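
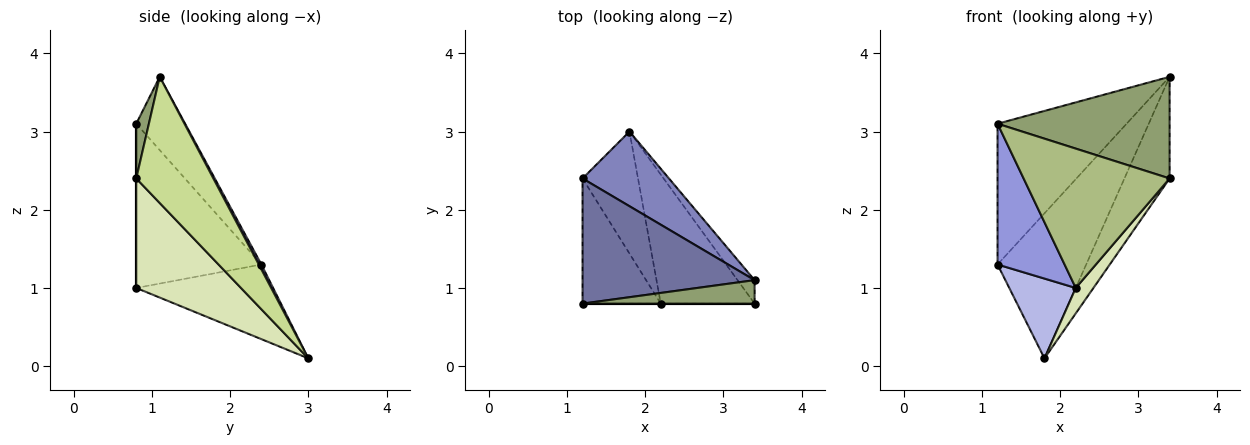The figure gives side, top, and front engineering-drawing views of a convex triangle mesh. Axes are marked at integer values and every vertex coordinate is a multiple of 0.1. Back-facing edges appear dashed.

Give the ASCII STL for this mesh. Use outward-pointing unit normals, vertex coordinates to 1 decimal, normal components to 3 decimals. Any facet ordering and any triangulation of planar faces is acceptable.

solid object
 facet normal -0.272 0.719 0.639
  outer loop
   vertex 1.2 2.4 1.3
   vertex 1.2 0.8 3.1
   vertex 3.4 1.1 3.7
  endloop
 endfacet
 facet normal 0.026 0.889 0.457
  outer loop
   vertex 1.2 2.4 1.3
   vertex 3.4 1.1 3.7
   vertex 1.8 3.0 0.1
  endloop
 endfacet
 facet normal -0.813 -0.435 -0.387
  outer loop
   vertex 1.2 2.4 1.3
   vertex 2.2 0.8 1.0
   vertex 1.2 0.8 3.1
  endloop
 endfacet
 facet normal -0.748 -0.363 -0.556
  outer loop
   vertex 1.2 2.4 1.3
   vertex 1.8 3.0 0.1
   vertex 2.2 0.8 1.0
  endloop
 endfacet
 facet normal 0.071 -0.972 0.224
  outer loop
   vertex 3.4 0.8 2.4
   vertex 3.4 1.1 3.7
   vertex 1.2 0.8 3.1
  endloop
 endfacet
 facet normal 0.000 -1.000 0.000
  outer loop
   vertex 3.4 0.8 2.4
   vertex 1.2 0.8 3.1
   vertex 2.2 0.8 1.0
  endloop
 endfacet
 facet normal 0.857 0.502 -0.116
  outer loop
   vertex 3.4 0.8 2.4
   vertex 1.8 3.0 0.1
   vertex 3.4 1.1 3.7
  endloop
 endfacet
 facet normal 0.753 -0.127 -0.646
  outer loop
   vertex 3.4 0.8 2.4
   vertex 2.2 0.8 1.0
   vertex 1.8 3.0 0.1
  endloop
 endfacet
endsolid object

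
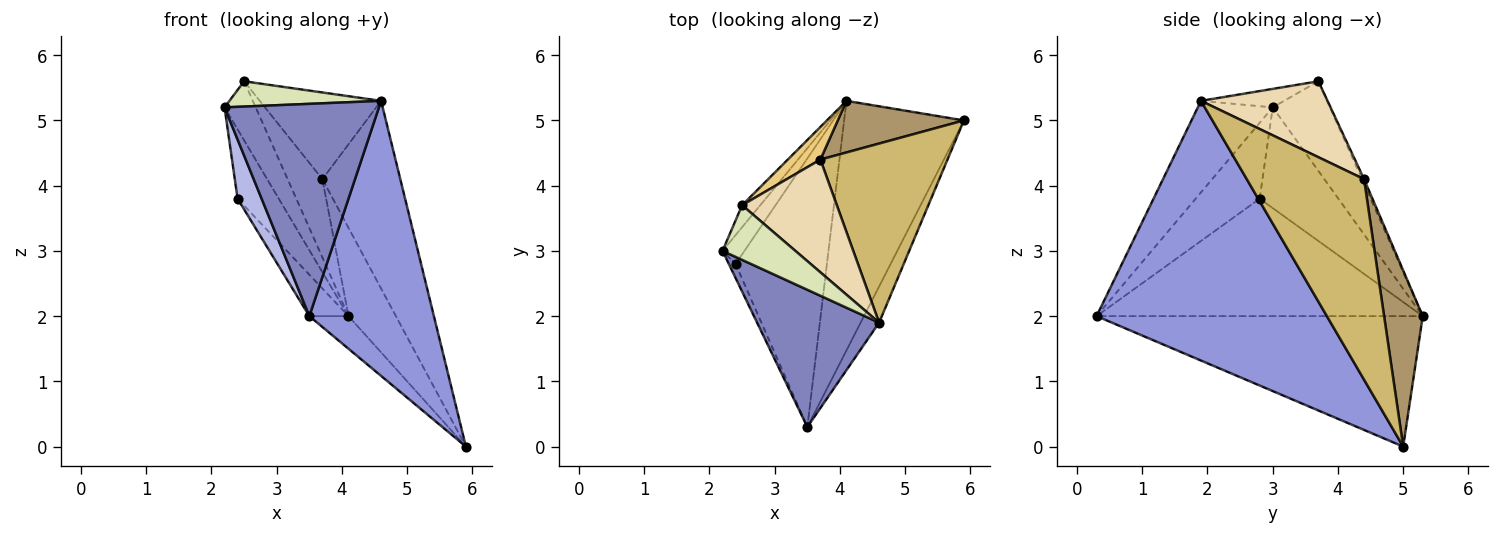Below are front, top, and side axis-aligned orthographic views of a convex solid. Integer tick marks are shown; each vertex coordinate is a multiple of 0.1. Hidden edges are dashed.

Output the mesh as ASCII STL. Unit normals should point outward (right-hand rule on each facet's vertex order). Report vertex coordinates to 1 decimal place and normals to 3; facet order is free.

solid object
 facet normal -0.734 0.088 -0.674
  outer loop
   vertex 4.1 5.3 2.0
   vertex 5.9 5.0 0.0
   vertex 3.5 0.3 2.0
  endloop
 endfacet
 facet normal -0.377 -0.778 0.503
  outer loop
   vertex 4.6 1.9 5.3
   vertex 2.2 3.0 5.2
   vertex 3.5 0.3 2.0
  endloop
 endfacet
 facet normal 0.878 -0.475 -0.062
  outer loop
   vertex 4.6 1.9 5.3
   vertex 3.5 0.3 2.0
   vertex 5.9 5.0 0.0
  endloop
 endfacet
 facet normal -0.933 -0.351 -0.083
  outer loop
   vertex 2.4 2.8 3.8
   vertex 3.5 0.3 2.0
   vertex 2.2 3.0 5.2
  endloop
 endfacet
 facet normal -0.870 0.455 -0.189
  outer loop
   vertex 2.4 2.8 3.8
   vertex 2.2 3.0 5.2
   vertex 4.1 5.3 2.0
  endloop
 endfacet
 facet normal -0.786 0.094 -0.611
  outer loop
   vertex 2.4 2.8 3.8
   vertex 4.1 5.3 2.0
   vertex 3.5 0.3 2.0
  endloop
 endfacet
 facet normal -0.865 0.471 -0.175
  outer loop
   vertex 2.5 3.7 5.6
   vertex 4.1 5.3 2.0
   vertex 2.2 3.0 5.2
  endloop
 endfacet
 facet normal -0.224 -0.409 0.884
  outer loop
   vertex 2.5 3.7 5.6
   vertex 2.2 3.0 5.2
   vertex 4.6 1.9 5.3
  endloop
 endfacet
 facet normal 0.576 0.706 0.412
  outer loop
   vertex 3.7 4.4 4.1
   vertex 5.9 5.0 0.0
   vertex 4.1 5.3 2.0
  endloop
 endfacet
 facet normal 0.737 0.489 0.467
  outer loop
   vertex 3.7 4.4 4.1
   vertex 4.6 1.9 5.3
   vertex 5.9 5.0 0.0
  endloop
 endfacet
 facet normal -0.058 0.922 0.384
  outer loop
   vertex 3.7 4.4 4.1
   vertex 4.1 5.3 2.0
   vertex 2.5 3.7 5.6
  endloop
 endfacet
 facet normal 0.536 0.514 0.669
  outer loop
   vertex 3.7 4.4 4.1
   vertex 2.5 3.7 5.6
   vertex 4.6 1.9 5.3
  endloop
 endfacet
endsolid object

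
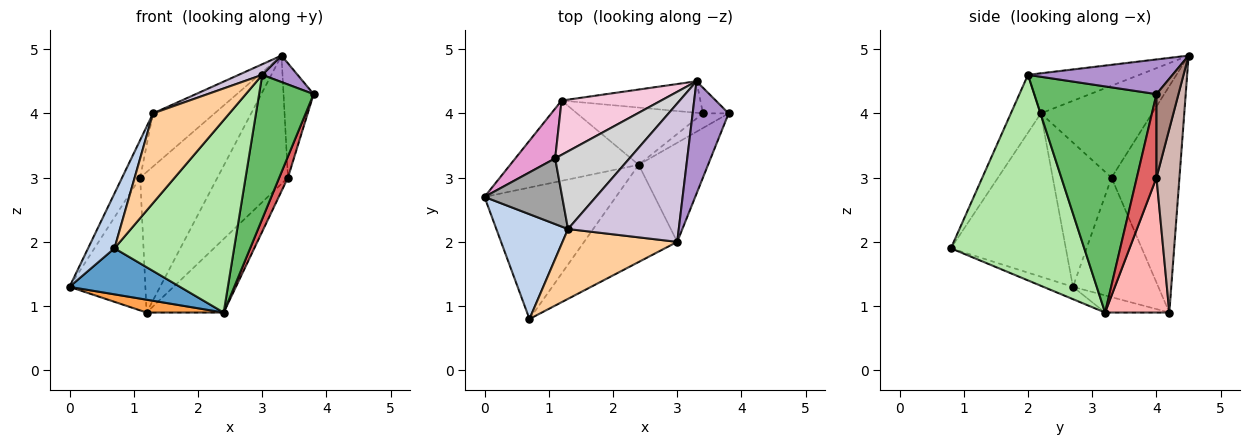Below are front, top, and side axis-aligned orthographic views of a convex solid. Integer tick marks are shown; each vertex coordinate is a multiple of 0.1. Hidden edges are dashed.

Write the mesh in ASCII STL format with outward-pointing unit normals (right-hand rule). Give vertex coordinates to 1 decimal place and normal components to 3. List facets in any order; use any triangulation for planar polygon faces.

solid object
 facet normal -0.088 -0.329 -0.940
  outer loop
   vertex 2.4 3.2 0.9
   vertex 0.7 0.8 1.9
   vertex 0.0 2.7 1.3
  endloop
 endfacet
 facet normal -0.896 -0.206 0.393
  outer loop
   vertex 1.3 2.2 4.0
   vertex 0.0 2.7 1.3
   vertex 0.7 0.8 1.9
  endloop
 endfacet
 facet normal -0.131 -0.157 -0.979
  outer loop
   vertex 1.2 4.2 0.9
   vertex 2.4 3.2 0.9
   vertex 0.0 2.7 1.3
  endloop
 endfacet
 facet normal -0.296 -0.754 0.587
  outer loop
   vertex 3.0 2.0 4.6
   vertex 1.3 2.2 4.0
   vertex 0.7 0.8 1.9
  endloop
 endfacet
 facet normal 0.879 -0.392 -0.270
  outer loop
   vertex 3.0 2.0 4.6
   vertex 2.4 3.2 0.9
   vertex 3.8 4.0 4.3
  endloop
 endfacet
 facet normal 0.705 -0.633 -0.320
  outer loop
   vertex 3.0 2.0 4.6
   vertex 0.7 0.8 1.9
   vertex 2.4 3.2 0.9
  endloop
 endfacet
 facet normal 0.880 -0.389 -0.271
  outer loop
   vertex 3.4 4.0 3.0
   vertex 3.8 4.0 4.3
   vertex 2.4 3.2 0.9
  endloop
 endfacet
 facet normal 0.550 0.659 -0.513
  outer loop
   vertex 3.4 4.0 3.0
   vertex 2.4 3.2 0.9
   vertex 1.2 4.2 0.9
  endloop
 endfacet
 facet normal 0.684 -0.167 0.710
  outer loop
   vertex 3.3 4.5 4.9
   vertex 3.0 2.0 4.6
   vertex 3.8 4.0 4.3
  endloop
 endfacet
 facet normal -0.339 -0.072 0.938
  outer loop
   vertex 3.3 4.5 4.9
   vertex 1.3 2.2 4.0
   vertex 3.0 2.0 4.6
  endloop
 endfacet
 facet normal 0.580 0.795 -0.179
  outer loop
   vertex 3.3 4.5 4.9
   vertex 3.8 4.0 4.3
   vertex 3.4 4.0 3.0
  endloop
 endfacet
 facet normal 0.302 0.926 -0.228
  outer loop
   vertex 3.3 4.5 4.9
   vertex 3.4 4.0 3.0
   vertex 1.2 4.2 0.9
  endloop
 endfacet
 facet normal -0.725 0.645 0.242
  outer loop
   vertex 1.1 3.3 3.0
   vertex 1.2 4.2 0.9
   vertex 0.0 2.7 1.3
  endloop
 endfacet
 facet normal -0.634 0.721 0.279
  outer loop
   vertex 1.1 3.3 3.0
   vertex 3.3 4.5 4.9
   vertex 1.2 4.2 0.9
  endloop
 endfacet
 facet normal -0.850 0.261 0.458
  outer loop
   vertex 1.1 3.3 3.0
   vertex 0.0 2.7 1.3
   vertex 1.3 2.2 4.0
  endloop
 endfacet
 facet normal -0.714 0.395 0.578
  outer loop
   vertex 1.1 3.3 3.0
   vertex 1.3 2.2 4.0
   vertex 3.3 4.5 4.9
  endloop
 endfacet
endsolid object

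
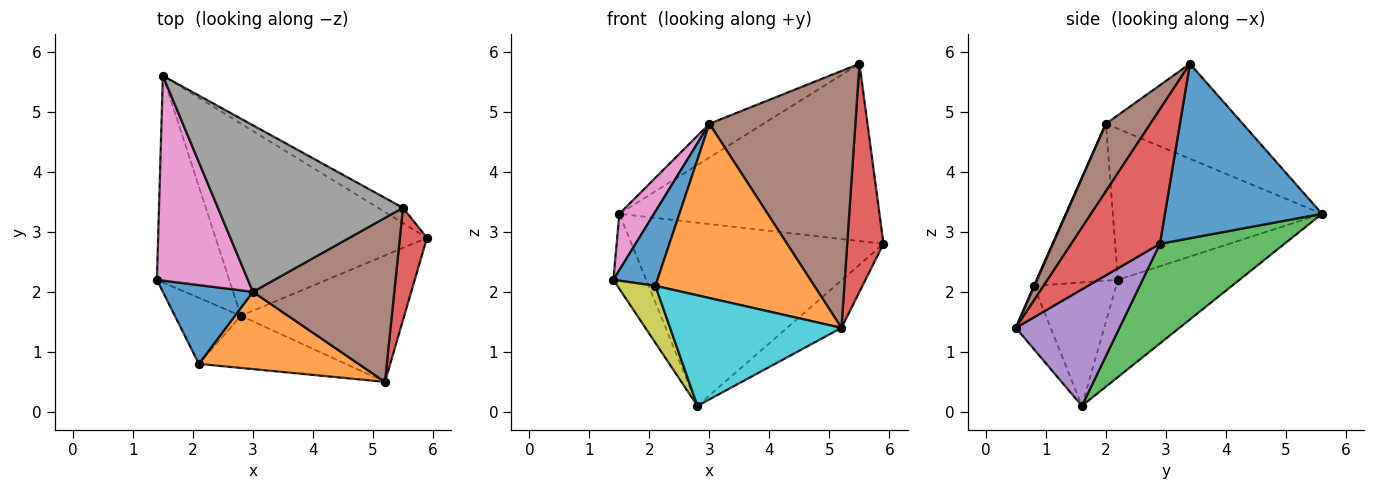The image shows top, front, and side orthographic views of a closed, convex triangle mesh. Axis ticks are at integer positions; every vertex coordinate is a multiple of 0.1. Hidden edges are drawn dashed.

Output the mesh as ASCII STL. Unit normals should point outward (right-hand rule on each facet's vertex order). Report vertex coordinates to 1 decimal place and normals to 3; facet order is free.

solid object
 facet normal 0.516 0.854 -0.074
  outer loop
   vertex 5.5 3.4 5.8
   vertex 5.9 2.9 2.8
   vertex 1.5 5.6 3.3
  endloop
 endfacet
 facet normal -0.784 0.212 -0.583
  outer loop
   vertex 2.8 1.6 0.1
   vertex 1.4 2.2 2.2
   vertex 1.5 5.6 3.3
  endloop
 endfacet
 facet normal 0.323 0.653 -0.685
  outer loop
   vertex 2.8 1.6 0.1
   vertex 1.5 5.6 3.3
   vertex 5.9 2.9 2.8
  endloop
 endfacet
 facet normal 0.910 -0.372 0.183
  outer loop
   vertex 5.2 0.5 1.4
   vertex 5.9 2.9 2.8
   vertex 5.5 3.4 5.8
  endloop
 endfacet
 facet normal 0.556 0.292 -0.778
  outer loop
   vertex 5.2 0.5 1.4
   vertex 2.8 1.6 0.1
   vertex 5.9 2.9 2.8
  endloop
 endfacet
 facet normal 0.249 -0.816 0.521
  outer loop
   vertex 3.0 2.0 4.8
   vertex 5.2 0.5 1.4
   vertex 5.5 3.4 5.8
  endloop
 endfacet
 facet normal -0.848 -0.140 0.511
  outer loop
   vertex 3.0 2.0 4.8
   vertex 1.5 5.6 3.3
   vertex 1.4 2.2 2.2
  endloop
 endfacet
 facet normal -0.450 0.177 0.875
  outer loop
   vertex 3.0 2.0 4.8
   vertex 5.5 3.4 5.8
   vertex 1.5 5.6 3.3
  endloop
 endfacet
 facet normal -0.817 -0.377 -0.437
  outer loop
   vertex 2.1 0.8 2.1
   vertex 1.4 2.2 2.2
   vertex 2.8 1.6 0.1
  endloop
 endfacet
 facet normal -0.181 -0.890 -0.419
  outer loop
   vertex 2.1 0.8 2.1
   vertex 2.8 1.6 0.1
   vertex 5.2 0.5 1.4
  endloop
 endfacet
 facet normal -0.785 -0.425 0.451
  outer loop
   vertex 2.1 0.8 2.1
   vertex 3.0 2.0 4.8
   vertex 1.4 2.2 2.2
  endloop
 endfacet
 facet normal 0.003 -0.914 0.405
  outer loop
   vertex 2.1 0.8 2.1
   vertex 5.2 0.5 1.4
   vertex 3.0 2.0 4.8
  endloop
 endfacet
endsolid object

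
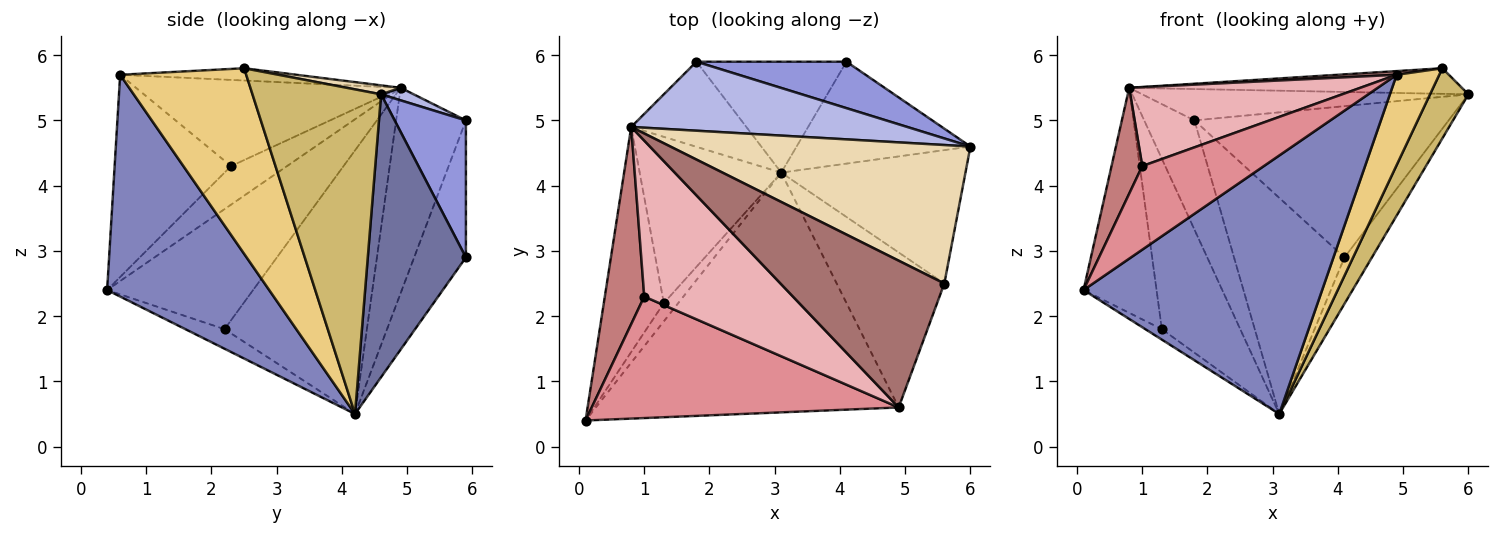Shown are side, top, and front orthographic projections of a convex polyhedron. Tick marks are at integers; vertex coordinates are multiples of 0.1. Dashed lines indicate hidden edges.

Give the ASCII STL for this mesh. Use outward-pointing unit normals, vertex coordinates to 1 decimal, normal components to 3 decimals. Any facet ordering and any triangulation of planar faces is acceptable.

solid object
 facet normal 0.829 0.232 -0.509
  outer loop
   vertex 3.1 4.2 0.5
   vertex 4.1 5.9 2.9
   vertex 6.0 4.6 5.4
  endloop
 endfacet
 facet normal 0.446 -0.656 -0.609
  outer loop
   vertex 4.9 0.6 5.7
   vertex 0.1 0.4 2.4
   vertex 3.1 4.2 0.5
  endloop
 endfacet
 facet normal 0.259 0.923 0.283
  outer loop
   vertex 1.8 5.9 5.0
   vertex 6.0 4.6 5.4
   vertex 4.1 5.9 2.9
  endloop
 endfacet
 facet normal 0.041 0.413 0.910
  outer loop
   vertex 1.8 5.9 5.0
   vertex 0.8 4.9 5.5
   vertex 6.0 4.6 5.4
  endloop
 endfacet
 facet normal -0.385 0.821 -0.421
  outer loop
   vertex 1.8 5.9 5.0
   vertex 4.1 5.9 2.9
   vertex 3.1 4.2 0.5
  endloop
 endfacet
 facet normal -0.739 0.532 -0.414
  outer loop
   vertex 1.8 5.9 5.0
   vertex 3.1 4.2 0.5
   vertex 0.8 4.9 5.5
  endloop
 endfacet
 facet normal -0.762 0.321 -0.562
  outer loop
   vertex 1.3 2.2 1.8
   vertex 3.1 4.2 0.5
   vertex 0.1 0.4 2.4
  endloop
 endfacet
 facet normal -0.816 0.408 -0.408
  outer loop
   vertex 1.3 2.2 1.8
   vertex 0.1 0.4 2.4
   vertex 0.8 4.9 5.5
  endloop
 endfacet
 facet normal -0.793 0.437 -0.426
  outer loop
   vertex 1.3 2.2 1.8
   vertex 0.8 4.9 5.5
   vertex 3.1 4.2 0.5
  endloop
 endfacet
 facet normal 0.842 -0.251 -0.478
  outer loop
   vertex 5.6 2.5 5.8
   vertex 3.1 4.2 0.5
   vertex 6.0 4.6 5.4
  endloop
 endfacet
 facet normal 0.830 -0.281 -0.482
  outer loop
   vertex 5.6 2.5 5.8
   vertex 4.9 0.6 5.7
   vertex 3.1 4.2 0.5
  endloop
 endfacet
 facet normal 0.029 0.182 0.983
  outer loop
   vertex 5.6 2.5 5.8
   vertex 6.0 4.6 5.4
   vertex 0.8 4.9 5.5
  endloop
 endfacet
 facet normal -0.075 -0.025 0.997
  outer loop
   vertex 5.6 2.5 5.8
   vertex 0.8 4.9 5.5
   vertex 4.9 0.6 5.7
  endloop
 endfacet
 facet normal -0.653 -0.358 0.667
  outer loop
   vertex 1.0 2.3 4.3
   vertex 0.8 4.9 5.5
   vertex 0.1 0.4 2.4
  endloop
 endfacet
 facet normal -0.477 -0.498 0.724
  outer loop
   vertex 1.0 2.3 4.3
   vertex 0.1 0.4 2.4
   vertex 4.9 0.6 5.7
  endloop
 endfacet
 facet normal -0.459 -0.401 0.793
  outer loop
   vertex 1.0 2.3 4.3
   vertex 4.9 0.6 5.7
   vertex 0.8 4.9 5.5
  endloop
 endfacet
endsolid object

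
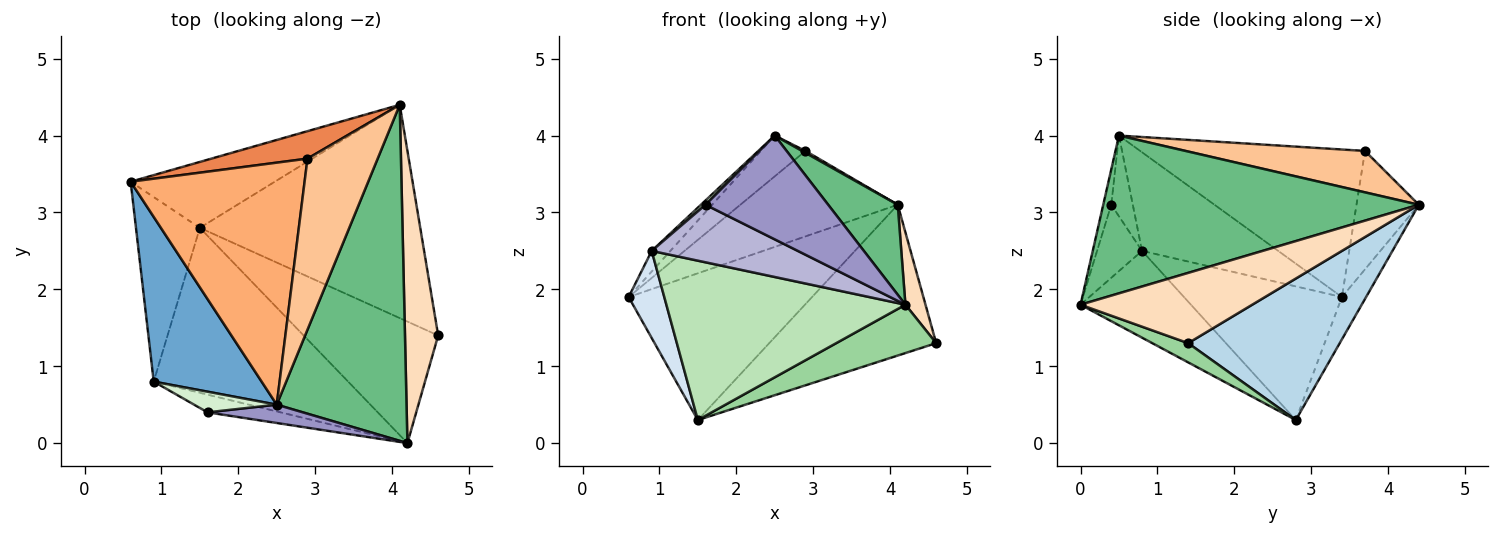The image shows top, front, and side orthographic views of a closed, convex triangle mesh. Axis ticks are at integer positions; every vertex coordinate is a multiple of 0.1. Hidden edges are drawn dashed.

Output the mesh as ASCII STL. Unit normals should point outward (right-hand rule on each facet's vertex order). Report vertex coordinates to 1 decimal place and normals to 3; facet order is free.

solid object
 facet normal -0.672 0.092 0.735
  outer loop
   vertex 0.9 0.8 2.5
   vertex 2.5 0.5 4.0
   vertex 0.6 3.4 1.9
  endloop
 endfacet
 facet normal -0.119 0.906 -0.407
  outer loop
   vertex 1.5 2.8 0.3
   vertex 0.6 3.4 1.9
   vertex 4.1 4.4 3.1
  endloop
 endfacet
 facet normal 0.464 0.511 -0.723
  outer loop
   vertex 1.5 2.8 0.3
   vertex 4.1 4.4 3.1
   vertex 4.6 1.4 1.3
  endloop
 endfacet
 facet normal -0.884 -0.200 -0.423
  outer loop
   vertex 1.5 2.8 0.3
   vertex 0.9 0.8 2.5
   vertex 0.6 3.4 1.9
  endloop
 endfacet
 facet normal -0.353 0.891 0.286
  outer loop
   vertex 2.9 3.7 3.8
   vertex 4.1 4.4 3.1
   vertex 0.6 3.4 1.9
  endloop
 endfacet
 facet normal -0.642 0.127 0.756
  outer loop
   vertex 2.9 3.7 3.8
   vertex 0.6 3.4 1.9
   vertex 2.5 0.5 4.0
  endloop
 endfacet
 facet normal 0.508 -0.010 0.861
  outer loop
   vertex 2.9 3.7 3.8
   vertex 2.5 0.5 4.0
   vertex 4.1 4.4 3.1
  endloop
 endfacet
 facet normal 0.899 -0.105 0.425
  outer loop
   vertex 4.2 0.0 1.8
   vertex 4.6 1.4 1.3
   vertex 4.1 4.4 3.1
  endloop
 endfacet
 facet normal 0.761 -0.168 0.626
  outer loop
   vertex 4.2 0.0 1.8
   vertex 4.1 4.4 3.1
   vertex 2.5 0.5 4.0
  endloop
 endfacet
 facet normal 0.132 -0.367 -0.921
  outer loop
   vertex 4.2 0.0 1.8
   vertex 1.5 2.8 0.3
   vertex 4.6 1.4 1.3
  endloop
 endfacet
 facet normal -0.306 -0.662 -0.685
  outer loop
   vertex 4.2 0.0 1.8
   vertex 0.9 0.8 2.5
   vertex 1.5 2.8 0.3
  endloop
 endfacet
 facet normal -0.691 -0.148 0.707
  outer loop
   vertex 1.6 0.4 3.1
   vertex 2.5 0.5 4.0
   vertex 0.9 0.8 2.5
  endloop
 endfacet
 facet normal -0.064 -0.983 0.174
  outer loop
   vertex 1.6 0.4 3.1
   vertex 4.2 0.0 1.8
   vertex 2.5 0.5 4.0
  endloop
 endfacet
 facet normal -0.282 -0.917 -0.282
  outer loop
   vertex 1.6 0.4 3.1
   vertex 0.9 0.8 2.5
   vertex 4.2 0.0 1.8
  endloop
 endfacet
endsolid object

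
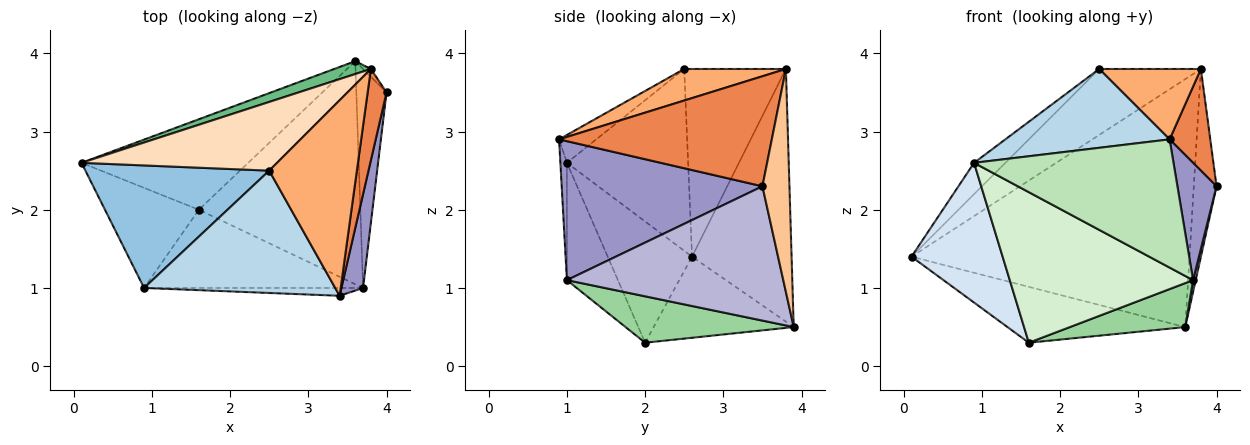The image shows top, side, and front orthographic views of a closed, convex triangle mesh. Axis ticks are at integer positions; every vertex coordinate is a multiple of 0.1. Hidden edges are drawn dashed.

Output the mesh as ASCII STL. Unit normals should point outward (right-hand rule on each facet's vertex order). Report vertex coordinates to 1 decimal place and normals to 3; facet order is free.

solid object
 facet normal -0.382 0.485 -0.786
  outer loop
   vertex 3.6 3.9 0.5
   vertex 1.6 2.0 0.3
   vertex 0.1 2.6 1.4
  endloop
 endfacet
 facet normal -0.692 0.179 0.699
  outer loop
   vertex 0.9 1.0 2.6
   vertex 2.5 2.5 3.8
   vertex 0.1 2.6 1.4
  endloop
 endfacet
 facet normal -0.122 -0.538 0.834
  outer loop
   vertex 0.9 1.0 2.6
   vertex 3.4 0.9 2.9
   vertex 2.5 2.5 3.8
  endloop
 endfacet
 facet normal -0.601 -0.650 -0.465
  outer loop
   vertex 0.9 1.0 2.6
   vertex 0.1 2.6 1.4
   vertex 1.6 2.0 0.3
  endloop
 endfacet
 facet normal 0.969 -0.185 0.166
  outer loop
   vertex 3.8 3.8 3.8
   vertex 3.4 0.9 2.9
   vertex 4.0 3.5 2.3
  endloop
 endfacet
 facet normal 0.321 -0.321 0.891
  outer loop
   vertex 3.8 3.8 3.8
   vertex 2.5 2.5 3.8
   vertex 3.4 0.9 2.9
  endloop
 endfacet
 facet normal 0.765 0.644 -0.027
  outer loop
   vertex 3.8 3.8 3.8
   vertex 4.0 3.5 2.3
   vertex 3.6 3.9 0.5
  endloop
 endfacet
 facet normal -0.569 0.569 0.593
  outer loop
   vertex 3.8 3.8 3.8
   vertex 0.1 2.6 1.4
   vertex 2.5 2.5 3.8
  endloop
 endfacet
 facet normal -0.337 0.940 0.049
  outer loop
   vertex 3.8 3.8 3.8
   vertex 3.6 3.9 0.5
   vertex 0.1 2.6 1.4
  endloop
 endfacet
 facet normal 0.271 -0.186 -0.944
  outer loop
   vertex 3.7 1.0 1.1
   vertex 1.6 2.0 0.3
   vertex 3.6 3.9 0.5
  endloop
 endfacet
 facet normal -0.033 -0.998 -0.061
  outer loop
   vertex 3.7 1.0 1.1
   vertex 3.4 0.9 2.9
   vertex 0.9 1.0 2.6
  endloop
 endfacet
 facet normal -0.240 -0.862 -0.448
  outer loop
   vertex 3.7 1.0 1.1
   vertex 0.9 1.0 2.6
   vertex 1.6 2.0 0.3
  endloop
 endfacet
 facet normal 0.970 -0.189 0.151
  outer loop
   vertex 3.7 1.0 1.1
   vertex 4.0 3.5 2.3
   vertex 3.4 0.9 2.9
  endloop
 endfacet
 facet normal 0.976 -0.012 -0.219
  outer loop
   vertex 3.7 1.0 1.1
   vertex 3.6 3.9 0.5
   vertex 4.0 3.5 2.3
  endloop
 endfacet
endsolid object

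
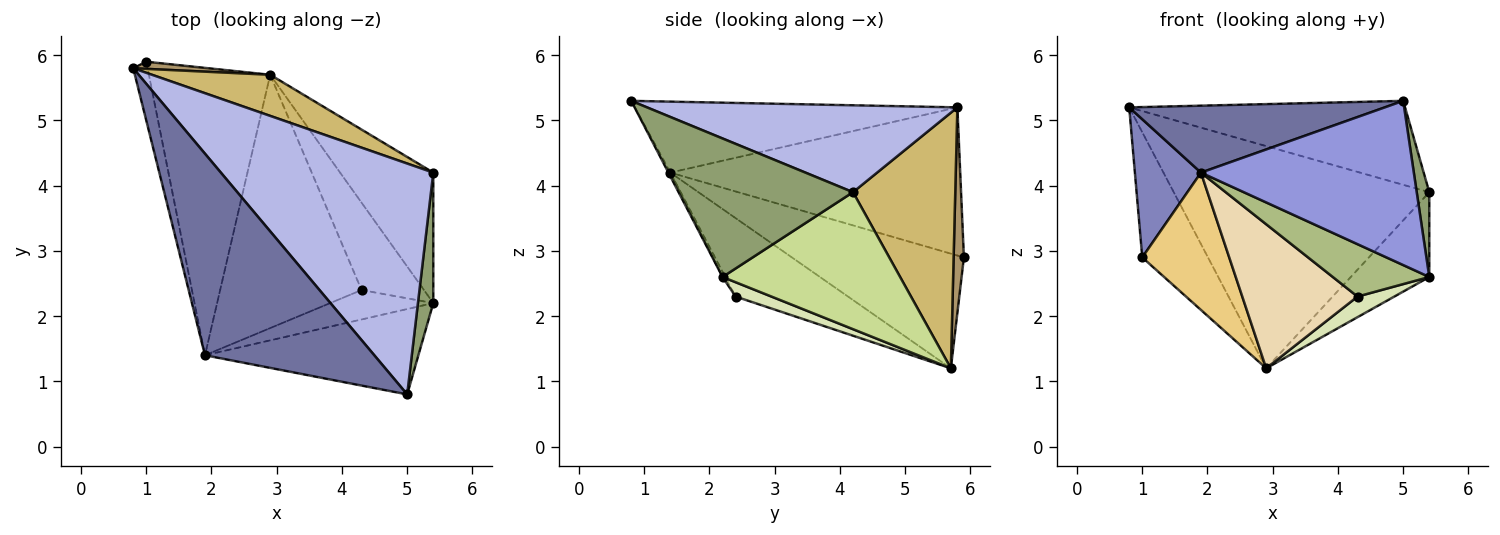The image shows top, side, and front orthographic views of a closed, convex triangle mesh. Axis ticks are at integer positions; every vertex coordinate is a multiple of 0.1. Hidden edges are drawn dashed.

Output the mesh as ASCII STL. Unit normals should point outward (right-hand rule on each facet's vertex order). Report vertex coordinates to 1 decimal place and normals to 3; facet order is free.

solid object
 facet normal -0.370 -0.293 0.882
  outer loop
   vertex 1.9 1.4 4.2
   vertex 5.0 0.8 5.3
   vertex 0.8 5.8 5.2
  endloop
 endfacet
 facet normal -0.971 -0.221 -0.094
  outer loop
   vertex 1.9 1.4 4.2
   vertex 0.8 5.8 5.2
   vertex 1.0 5.9 2.9
  endloop
 endfacet
 facet normal -0.008 -0.887 -0.461
  outer loop
   vertex 1.9 1.4 4.2
   vertex 5.4 2.2 2.6
   vertex 5.0 0.8 5.3
  endloop
 endfacet
 facet normal 0.359 0.319 0.877
  outer loop
   vertex 5.4 4.2 3.9
   vertex 0.8 5.8 5.2
   vertex 5.0 0.8 5.3
  endloop
 endfacet
 facet normal 0.991 -0.071 0.110
  outer loop
   vertex 5.4 4.2 3.9
   vertex 5.0 0.8 5.3
   vertex 5.4 2.2 2.6
  endloop
 endfacet
 facet normal -0.025 -0.871 -0.490
  outer loop
   vertex 4.3 2.4 2.3
   vertex 5.4 2.2 2.6
   vertex 1.9 1.4 4.2
  endloop
 endfacet
 facet normal 0.777 0.343 -0.528
  outer loop
   vertex 2.9 5.7 1.2
   vertex 5.4 4.2 3.9
   vertex 5.4 2.2 2.6
  endloop
 endfacet
 facet normal 0.218 -0.224 -0.950
  outer loop
   vertex 2.9 5.7 1.2
   vertex 5.4 2.2 2.6
   vertex 4.3 2.4 2.3
  endloop
 endfacet
 facet normal 0.154 0.986 0.056
  outer loop
   vertex 2.9 5.7 1.2
   vertex 1.0 5.9 2.9
   vertex 0.8 5.8 5.2
  endloop
 endfacet
 facet normal 0.366 0.915 0.169
  outer loop
   vertex 2.9 5.7 1.2
   vertex 0.8 5.8 5.2
   vertex 5.4 4.2 3.9
  endloop
 endfacet
 facet normal -0.649 -0.328 -0.687
  outer loop
   vertex 2.9 5.7 1.2
   vertex 1.9 1.4 4.2
   vertex 1.0 5.9 2.9
  endloop
 endfacet
 facet normal -0.434 -0.445 -0.783
  outer loop
   vertex 2.9 5.7 1.2
   vertex 4.3 2.4 2.3
   vertex 1.9 1.4 4.2
  endloop
 endfacet
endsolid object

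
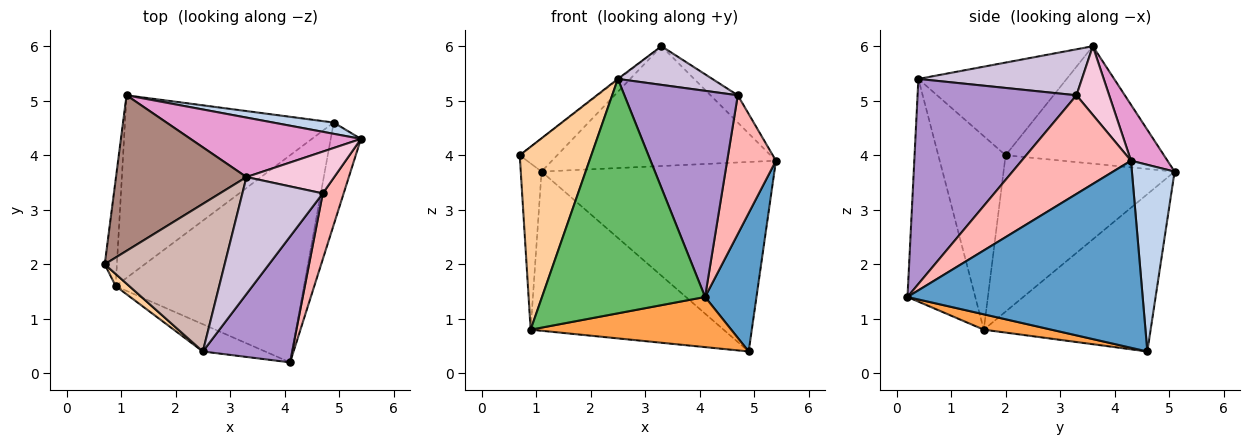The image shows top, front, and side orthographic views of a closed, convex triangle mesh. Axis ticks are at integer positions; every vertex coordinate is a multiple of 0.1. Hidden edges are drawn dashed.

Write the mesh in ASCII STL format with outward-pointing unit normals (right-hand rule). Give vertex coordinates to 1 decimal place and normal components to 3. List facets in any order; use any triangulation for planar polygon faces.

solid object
 facet normal 0.965 -0.211 -0.156
  outer loop
   vertex 4.9 4.6 0.4
   vertex 5.4 4.3 3.9
   vertex 4.1 0.2 1.4
  endloop
 endfacet
 facet normal 0.180 0.982 0.058
  outer loop
   vertex 1.1 5.1 3.7
   vertex 5.4 4.3 3.9
   vertex 4.9 4.6 0.4
  endloop
 endfacet
 facet normal 0.079 -0.235 -0.969
  outer loop
   vertex 0.9 1.6 0.8
   vertex 4.9 4.6 0.4
   vertex 4.1 0.2 1.4
  endloop
 endfacet
 facet normal -0.684 -0.728 0.048
  outer loop
   vertex 0.9 1.6 0.8
   vertex 2.5 0.4 5.4
   vertex 0.7 2.0 4.0
  endloop
 endfacet
 facet normal -0.382 -0.918 -0.107
  outer loop
   vertex 0.9 1.6 0.8
   vertex 4.1 0.2 1.4
   vertex 2.5 0.4 5.4
  endloop
 endfacet
 facet normal -0.990 0.120 -0.077
  outer loop
   vertex 0.9 1.6 0.8
   vertex 0.7 2.0 4.0
   vertex 1.1 5.1 3.7
  endloop
 endfacet
 facet normal -0.494 0.571 -0.655
  outer loop
   vertex 0.9 1.6 0.8
   vertex 1.1 5.1 3.7
   vertex 4.9 4.6 0.4
  endloop
 endfacet
 facet normal 0.897 -0.400 0.190
  outer loop
   vertex 4.7 3.3 5.1
   vertex 4.1 0.2 1.4
   vertex 5.4 4.3 3.9
  endloop
 endfacet
 facet normal 0.767 -0.547 0.334
  outer loop
   vertex 4.7 3.3 5.1
   vertex 2.5 0.4 5.4
   vertex 4.1 0.2 1.4
  endloop
 endfacet
 facet normal 0.477 -0.276 0.834
  outer loop
   vertex 3.3 3.6 6.0
   vertex 2.5 0.4 5.4
   vertex 4.7 3.3 5.1
  endloop
 endfacet
 facet normal -0.661 0.156 0.734
  outer loop
   vertex 3.3 3.6 6.0
   vertex 1.1 5.1 3.7
   vertex 0.7 2.0 4.0
  endloop
 endfacet
 facet normal -0.611 0.004 0.791
  outer loop
   vertex 3.3 3.6 6.0
   vertex 0.7 2.0 4.0
   vertex 2.5 0.4 5.4
  endloop
 endfacet
 facet normal 0.144 0.886 0.440
  outer loop
   vertex 3.3 3.6 6.0
   vertex 5.4 4.3 3.9
   vertex 1.1 5.1 3.7
  endloop
 endfacet
 facet normal 0.548 0.457 0.701
  outer loop
   vertex 3.3 3.6 6.0
   vertex 4.7 3.3 5.1
   vertex 5.4 4.3 3.9
  endloop
 endfacet
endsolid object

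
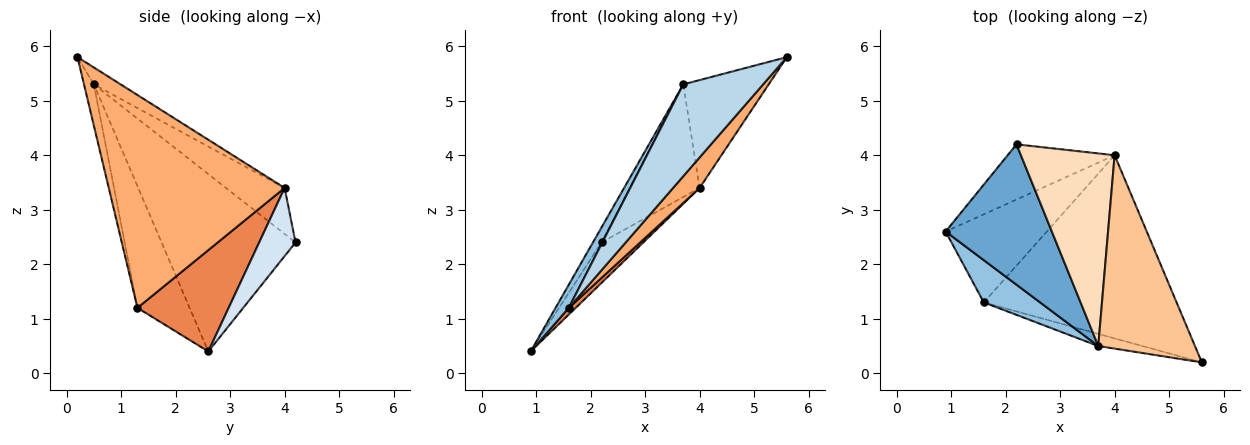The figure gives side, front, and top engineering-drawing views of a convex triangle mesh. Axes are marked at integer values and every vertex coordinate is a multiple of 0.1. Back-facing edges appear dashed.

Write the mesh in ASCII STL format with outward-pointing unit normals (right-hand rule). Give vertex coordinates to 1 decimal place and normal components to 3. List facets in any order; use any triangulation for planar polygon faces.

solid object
 facet normal -0.857 0.055 0.513
  outer loop
   vertex 3.7 0.5 5.3
   vertex 2.2 4.2 2.4
   vertex 0.9 2.6 0.4
  endloop
 endfacet
 facet normal -0.884 -0.224 0.409
  outer loop
   vertex 1.6 1.3 1.2
   vertex 3.7 0.5 5.3
   vertex 0.9 2.6 0.4
  endloop
 endfacet
 facet normal -0.121 -0.984 -0.130
  outer loop
   vertex 1.6 1.3 1.2
   vertex 5.6 0.2 5.8
   vertex 3.7 0.5 5.3
  endloop
 endfacet
 facet normal 0.457 0.526 -0.718
  outer loop
   vertex 4.0 4.0 3.4
   vertex 0.9 2.6 0.4
   vertex 2.2 4.2 2.4
  endloop
 endfacet
 facet normal 0.707 -0.054 -0.705
  outer loop
   vertex 4.0 4.0 3.4
   vertex 1.6 1.3 1.2
   vertex 0.9 2.6 0.4
  endloop
 endfacet
 facet normal 0.737 -0.111 -0.667
  outer loop
   vertex 4.0 4.0 3.4
   vertex 5.6 0.2 5.8
   vertex 1.6 1.3 1.2
  endloop
 endfacet
 facet normal -0.151 0.482 0.863
  outer loop
   vertex 4.0 4.0 3.4
   vertex 3.7 0.5 5.3
   vertex 5.6 0.2 5.8
  endloop
 endfacet
 facet normal -0.390 0.465 0.795
  outer loop
   vertex 4.0 4.0 3.4
   vertex 2.2 4.2 2.4
   vertex 3.7 0.5 5.3
  endloop
 endfacet
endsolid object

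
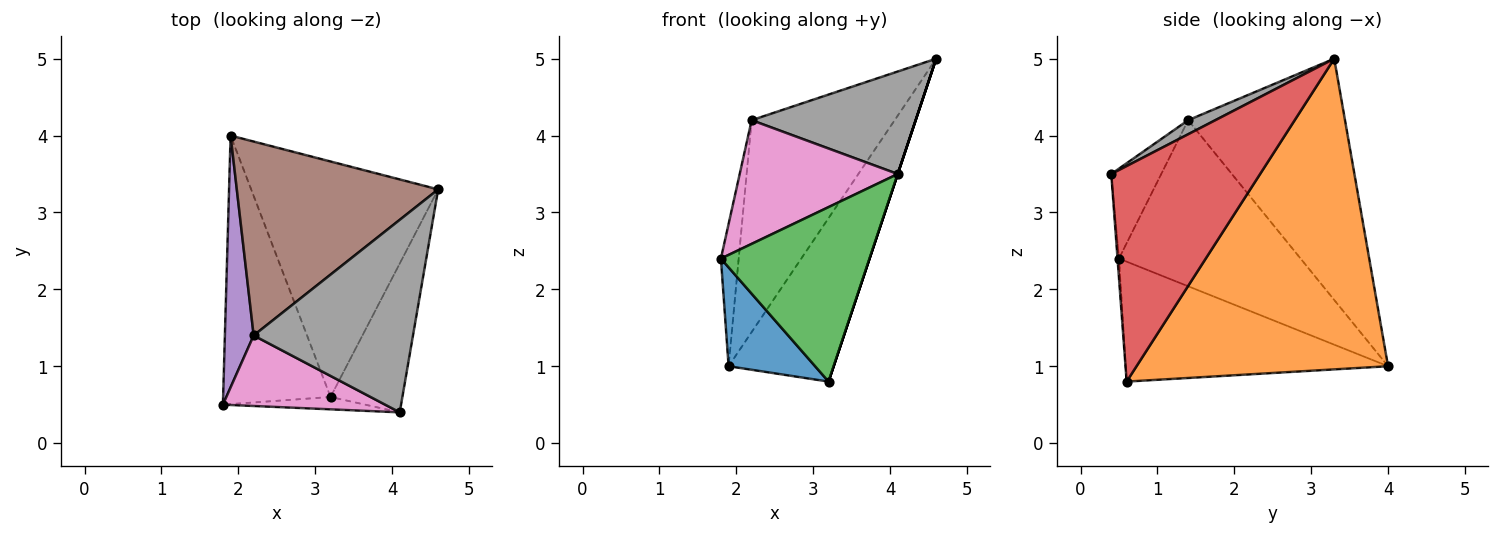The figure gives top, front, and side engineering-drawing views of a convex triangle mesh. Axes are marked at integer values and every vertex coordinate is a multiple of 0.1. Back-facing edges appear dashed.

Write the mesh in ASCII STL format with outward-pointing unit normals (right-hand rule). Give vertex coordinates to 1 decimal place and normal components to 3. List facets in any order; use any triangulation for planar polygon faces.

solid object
 facet normal -0.723 -0.238 -0.648
  outer loop
   vertex 3.2 0.6 0.8
   vertex 1.8 0.5 2.4
   vertex 1.9 4.0 1.0
  endloop
 endfacet
 facet normal 0.807 0.337 -0.486
  outer loop
   vertex 3.2 0.6 0.8
   vertex 1.9 4.0 1.0
   vertex 4.6 3.3 5.0
  endloop
 endfacet
 facet normal -0.010 -0.997 -0.071
  outer loop
   vertex 4.1 0.4 3.5
   vertex 1.8 0.5 2.4
   vertex 3.2 0.6 0.8
  endloop
 endfacet
 facet normal 0.949 0.000 -0.316
  outer loop
   vertex 4.1 0.4 3.5
   vertex 3.2 0.6 0.8
   vertex 4.6 3.3 5.0
  endloop
 endfacet
 facet normal -0.981 0.096 0.170
  outer loop
   vertex 2.2 1.4 4.2
   vertex 1.9 4.0 1.0
   vertex 1.8 0.5 2.4
  endloop
 endfacet
 facet normal -0.629 0.573 0.525
  outer loop
   vertex 2.2 1.4 4.2
   vertex 4.6 3.3 5.0
   vertex 1.9 4.0 1.0
  endloop
 endfacet
 facet normal -0.265 -0.838 0.478
  outer loop
   vertex 2.2 1.4 4.2
   vertex 1.8 0.5 2.4
   vertex 4.1 0.4 3.5
  endloop
 endfacet
 facet normal 0.078 -0.469 0.880
  outer loop
   vertex 2.2 1.4 4.2
   vertex 4.1 0.4 3.5
   vertex 4.6 3.3 5.0
  endloop
 endfacet
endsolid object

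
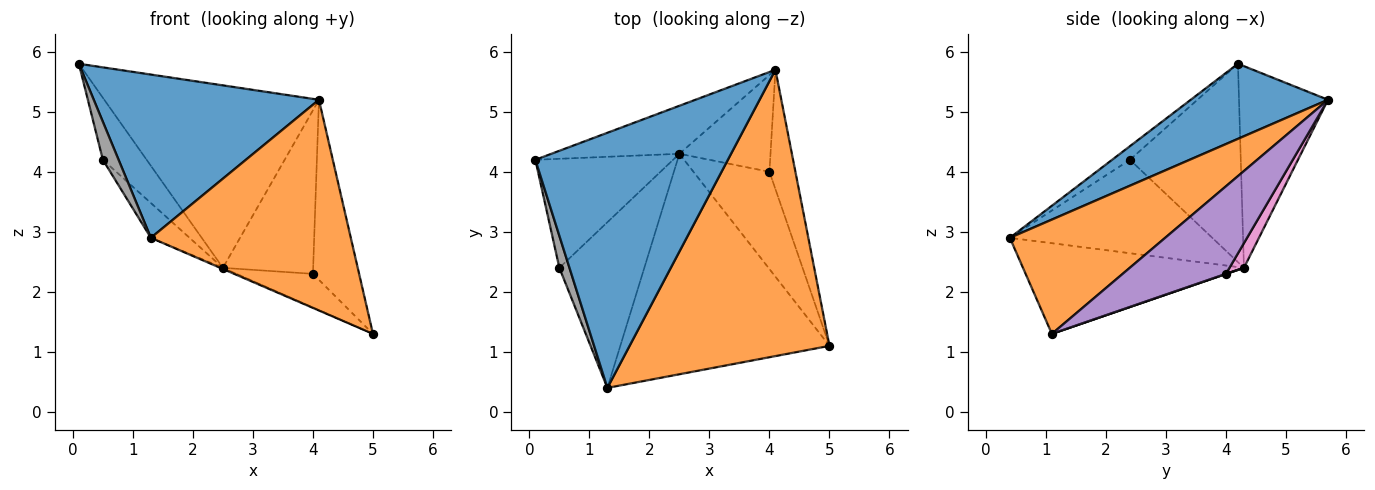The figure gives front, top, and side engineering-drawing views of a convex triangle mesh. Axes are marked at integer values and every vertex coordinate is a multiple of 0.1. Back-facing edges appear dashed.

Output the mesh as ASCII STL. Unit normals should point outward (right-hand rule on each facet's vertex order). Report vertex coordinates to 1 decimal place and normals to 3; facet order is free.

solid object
 facet normal 0.312 -0.512 0.800
  outer loop
   vertex 1.3 0.4 2.9
   vertex 4.1 5.7 5.2
   vertex 0.1 4.2 5.8
  endloop
 endfacet
 facet normal 0.418 -0.538 0.732
  outer loop
   vertex 1.3 0.4 2.9
   vertex 5.0 1.1 1.3
   vertex 4.1 5.7 5.2
  endloop
 endfacet
 facet normal -0.372 0.898 -0.236
  outer loop
   vertex 2.5 4.3 2.4
   vertex 0.1 4.2 5.8
   vertex 4.1 5.7 5.2
  endloop
 endfacet
 facet normal -0.398 0.005 -0.918
  outer loop
   vertex 2.5 4.3 2.4
   vertex 5.0 1.1 1.3
   vertex 1.3 0.4 2.9
  endloop
 endfacet
 facet normal 0.881 0.394 -0.261
  outer loop
   vertex 4.0 4.0 2.3
   vertex 4.1 5.7 5.2
   vertex 5.0 1.1 1.3
  endloop
 endfacet
 facet normal 0.002 0.327 -0.945
  outer loop
   vertex 4.0 4.0 2.3
   vertex 5.0 1.1 1.3
   vertex 2.5 4.3 2.4
  endloop
 endfacet
 facet normal 0.137 0.853 -0.504
  outer loop
   vertex 4.0 4.0 2.3
   vertex 2.5 4.3 2.4
   vertex 4.1 5.7 5.2
  endloop
 endfacet
 facet normal -0.654 -0.578 0.487
  outer loop
   vertex 0.5 2.4 4.2
   vertex 1.3 0.4 2.9
   vertex 0.1 4.2 5.8
  endloop
 endfacet
 facet normal -0.781 0.309 -0.542
  outer loop
   vertex 0.5 2.4 4.2
   vertex 0.1 4.2 5.8
   vertex 2.5 4.3 2.4
  endloop
 endfacet
 facet normal -0.733 0.140 -0.666
  outer loop
   vertex 0.5 2.4 4.2
   vertex 2.5 4.3 2.4
   vertex 1.3 0.4 2.9
  endloop
 endfacet
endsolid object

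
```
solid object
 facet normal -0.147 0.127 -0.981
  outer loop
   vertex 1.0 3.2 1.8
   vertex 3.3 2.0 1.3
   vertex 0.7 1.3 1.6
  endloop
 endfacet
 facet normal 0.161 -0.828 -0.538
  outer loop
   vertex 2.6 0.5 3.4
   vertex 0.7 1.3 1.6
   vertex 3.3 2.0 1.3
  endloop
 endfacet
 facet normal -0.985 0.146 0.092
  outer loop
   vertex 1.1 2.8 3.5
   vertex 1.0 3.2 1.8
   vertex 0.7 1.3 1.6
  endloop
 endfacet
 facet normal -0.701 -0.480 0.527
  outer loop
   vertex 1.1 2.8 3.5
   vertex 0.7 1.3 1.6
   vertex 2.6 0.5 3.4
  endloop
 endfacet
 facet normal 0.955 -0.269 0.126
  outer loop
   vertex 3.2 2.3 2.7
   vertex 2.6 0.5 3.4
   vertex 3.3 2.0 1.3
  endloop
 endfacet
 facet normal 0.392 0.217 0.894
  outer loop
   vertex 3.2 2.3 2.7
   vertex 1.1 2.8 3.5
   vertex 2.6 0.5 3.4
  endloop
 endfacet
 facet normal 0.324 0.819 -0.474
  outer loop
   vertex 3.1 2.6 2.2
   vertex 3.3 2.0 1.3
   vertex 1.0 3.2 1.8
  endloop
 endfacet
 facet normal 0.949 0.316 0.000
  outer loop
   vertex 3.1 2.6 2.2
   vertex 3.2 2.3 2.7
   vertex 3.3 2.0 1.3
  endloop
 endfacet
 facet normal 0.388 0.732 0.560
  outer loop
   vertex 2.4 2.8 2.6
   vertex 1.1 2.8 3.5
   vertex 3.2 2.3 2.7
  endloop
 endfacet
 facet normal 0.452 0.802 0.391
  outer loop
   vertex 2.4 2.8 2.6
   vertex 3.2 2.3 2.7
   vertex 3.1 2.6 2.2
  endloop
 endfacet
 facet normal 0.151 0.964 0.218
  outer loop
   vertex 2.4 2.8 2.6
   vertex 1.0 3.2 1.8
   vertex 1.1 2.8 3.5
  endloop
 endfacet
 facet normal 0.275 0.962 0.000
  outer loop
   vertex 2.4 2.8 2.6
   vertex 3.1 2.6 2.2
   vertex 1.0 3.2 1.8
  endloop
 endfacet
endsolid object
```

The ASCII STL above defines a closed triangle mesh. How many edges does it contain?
18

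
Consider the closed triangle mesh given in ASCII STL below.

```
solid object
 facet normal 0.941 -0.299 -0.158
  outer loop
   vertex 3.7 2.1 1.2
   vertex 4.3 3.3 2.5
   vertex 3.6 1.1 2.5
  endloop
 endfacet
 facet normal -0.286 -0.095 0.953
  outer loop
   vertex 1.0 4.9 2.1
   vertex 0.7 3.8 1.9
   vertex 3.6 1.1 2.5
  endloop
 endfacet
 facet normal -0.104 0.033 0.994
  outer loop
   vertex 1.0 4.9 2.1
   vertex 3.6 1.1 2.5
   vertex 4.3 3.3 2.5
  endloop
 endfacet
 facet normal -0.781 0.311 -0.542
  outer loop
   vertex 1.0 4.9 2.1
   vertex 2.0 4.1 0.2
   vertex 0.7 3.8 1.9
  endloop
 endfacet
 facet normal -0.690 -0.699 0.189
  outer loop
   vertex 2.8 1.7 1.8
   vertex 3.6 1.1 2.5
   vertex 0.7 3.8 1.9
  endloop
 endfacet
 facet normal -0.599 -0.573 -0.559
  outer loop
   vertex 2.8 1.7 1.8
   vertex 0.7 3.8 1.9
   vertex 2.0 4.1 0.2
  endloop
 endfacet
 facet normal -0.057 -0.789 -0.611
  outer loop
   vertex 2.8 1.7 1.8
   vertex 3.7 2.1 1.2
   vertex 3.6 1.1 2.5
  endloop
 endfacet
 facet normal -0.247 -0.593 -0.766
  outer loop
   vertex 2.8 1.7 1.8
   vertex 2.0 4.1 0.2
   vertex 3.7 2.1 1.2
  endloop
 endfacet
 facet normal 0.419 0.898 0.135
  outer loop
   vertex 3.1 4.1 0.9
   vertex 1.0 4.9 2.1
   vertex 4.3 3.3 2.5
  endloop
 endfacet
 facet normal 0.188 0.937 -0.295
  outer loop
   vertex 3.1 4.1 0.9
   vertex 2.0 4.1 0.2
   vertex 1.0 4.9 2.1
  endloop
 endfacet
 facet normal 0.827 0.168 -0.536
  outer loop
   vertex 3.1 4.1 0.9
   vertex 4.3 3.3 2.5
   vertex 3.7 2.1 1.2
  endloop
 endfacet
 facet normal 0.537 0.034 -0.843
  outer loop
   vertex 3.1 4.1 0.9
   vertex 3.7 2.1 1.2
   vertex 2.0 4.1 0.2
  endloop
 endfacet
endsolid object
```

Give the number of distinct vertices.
8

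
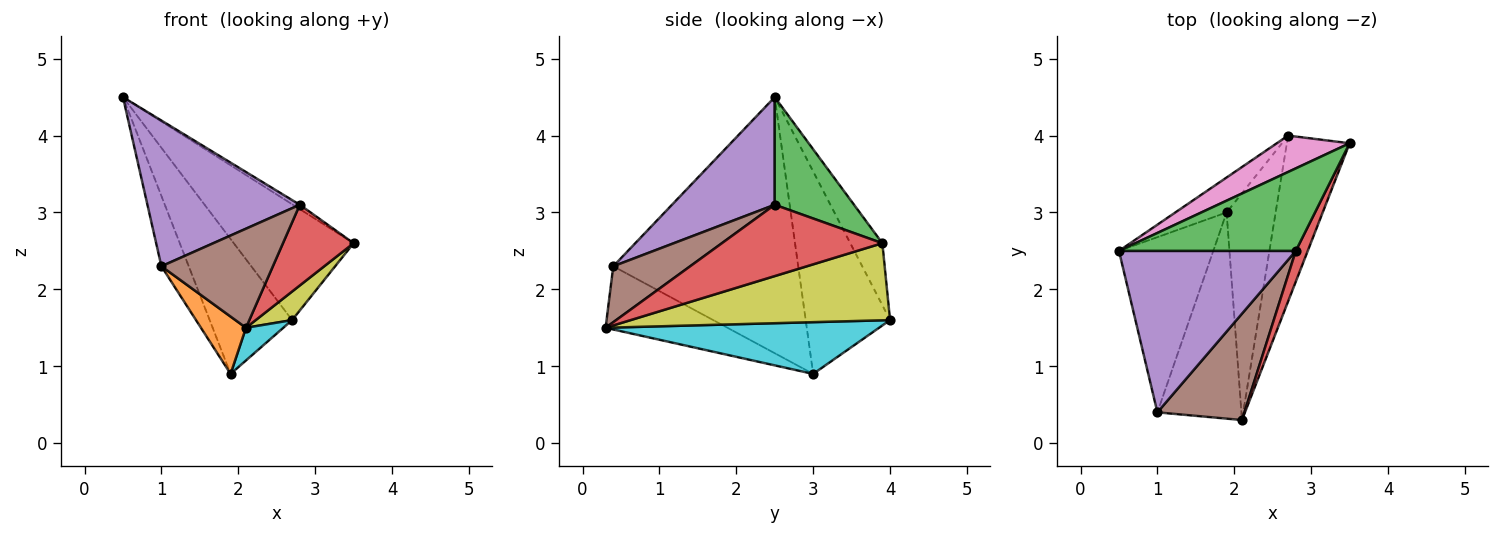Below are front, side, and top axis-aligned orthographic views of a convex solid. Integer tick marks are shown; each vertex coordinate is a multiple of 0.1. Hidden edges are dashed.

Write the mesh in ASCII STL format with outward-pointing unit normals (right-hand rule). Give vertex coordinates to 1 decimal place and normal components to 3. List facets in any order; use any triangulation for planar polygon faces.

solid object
 facet normal -0.929 0.137 -0.342
  outer loop
   vertex 1.0 0.4 2.3
   vertex 0.5 2.5 4.5
   vertex 1.9 3.0 0.9
  endloop
 endfacet
 facet normal -0.587 -0.217 -0.780
  outer loop
   vertex 1.0 0.4 2.3
   vertex 1.9 3.0 0.9
   vertex 2.1 0.3 1.5
  endloop
 endfacet
 facet normal 0.519 0.045 0.853
  outer loop
   vertex 2.8 2.5 3.1
   vertex 3.5 3.9 2.6
   vertex 0.5 2.5 4.5
  endloop
 endfacet
 facet normal 0.905 -0.398 0.152
  outer loop
   vertex 2.8 2.5 3.1
   vertex 2.1 0.3 1.5
   vertex 3.5 3.9 2.6
  endloop
 endfacet
 facet normal 0.412 -0.611 0.676
  outer loop
   vertex 2.8 2.5 3.1
   vertex 0.5 2.5 4.5
   vertex 1.0 0.4 2.3
  endloop
 endfacet
 facet normal 0.425 -0.617 0.662
  outer loop
   vertex 2.8 2.5 3.1
   vertex 1.0 0.4 2.3
   vertex 2.1 0.3 1.5
  endloop
 endfacet
 facet normal -0.247 0.924 0.290
  outer loop
   vertex 2.7 4.0 1.6
   vertex 0.5 2.5 4.5
   vertex 3.5 3.9 2.6
  endloop
 endfacet
 facet normal -0.704 0.688 -0.178
  outer loop
   vertex 2.7 4.0 1.6
   vertex 1.9 3.0 0.9
   vertex 0.5 2.5 4.5
  endloop
 endfacet
 facet normal 0.771 -0.108 -0.628
  outer loop
   vertex 2.7 4.0 1.6
   vertex 3.5 3.9 2.6
   vertex 2.1 0.3 1.5
  endloop
 endfacet
 facet normal 0.722 -0.099 -0.685
  outer loop
   vertex 2.7 4.0 1.6
   vertex 2.1 0.3 1.5
   vertex 1.9 3.0 0.9
  endloop
 endfacet
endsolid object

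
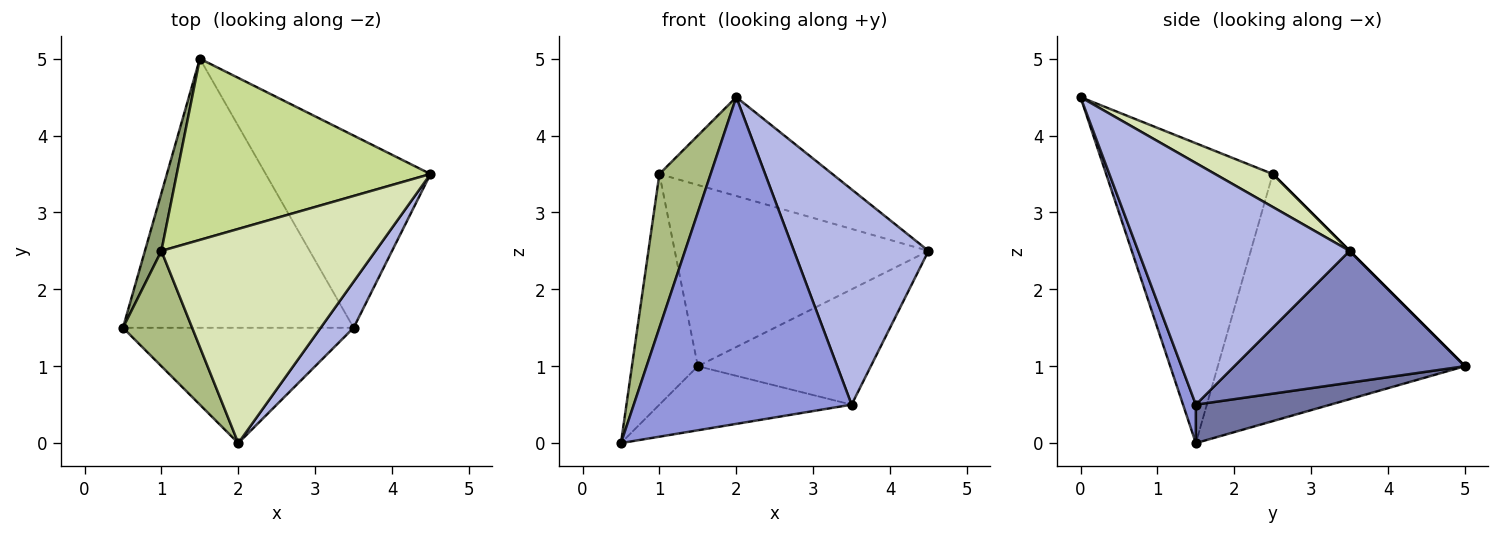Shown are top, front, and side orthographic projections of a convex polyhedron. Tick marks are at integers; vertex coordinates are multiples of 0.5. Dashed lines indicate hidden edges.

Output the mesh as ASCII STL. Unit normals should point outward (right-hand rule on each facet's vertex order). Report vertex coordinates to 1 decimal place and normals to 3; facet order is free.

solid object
 facet normal 0.160 0.229 -0.960
  outer loop
   vertex 3.5 1.5 0.5
   vertex 0.5 1.5 0.0
   vertex 1.5 5.0 1.0
  endloop
 endfacet
 facet normal 0.566 0.424 -0.707
  outer loop
   vertex 3.5 1.5 0.5
   vertex 1.5 5.0 1.0
   vertex 4.5 3.5 2.5
  endloop
 endfacet
 facet normal 0.055 -0.942 -0.332
  outer loop
   vertex 3.5 1.5 0.5
   vertex 2.0 0.0 4.5
   vertex 0.5 1.5 0.0
  endloop
 endfacet
 facet normal 0.838 -0.533 0.114
  outer loop
   vertex 3.5 1.5 0.5
   vertex 4.5 3.5 2.5
   vertex 2.0 0.0 4.5
  endloop
 endfacet
 facet normal -0.964 0.257 0.064
  outer loop
   vertex 1.0 2.5 3.5
   vertex 1.5 5.0 1.0
   vertex 0.5 1.5 0.0
  endloop
 endfacet
 facet normal -0.933 -0.287 0.215
  outer loop
   vertex 1.0 2.5 3.5
   vertex 0.5 1.5 0.0
   vertex 2.0 0.0 4.5
  endloop
 endfacet
 facet normal 0.000 0.707 0.707
  outer loop
   vertex 1.0 2.5 3.5
   vertex 4.5 3.5 2.5
   vertex 1.5 5.0 1.0
  endloop
 endfacet
 facet normal 0.138 0.415 0.899
  outer loop
   vertex 1.0 2.5 3.5
   vertex 2.0 0.0 4.5
   vertex 4.5 3.5 2.5
  endloop
 endfacet
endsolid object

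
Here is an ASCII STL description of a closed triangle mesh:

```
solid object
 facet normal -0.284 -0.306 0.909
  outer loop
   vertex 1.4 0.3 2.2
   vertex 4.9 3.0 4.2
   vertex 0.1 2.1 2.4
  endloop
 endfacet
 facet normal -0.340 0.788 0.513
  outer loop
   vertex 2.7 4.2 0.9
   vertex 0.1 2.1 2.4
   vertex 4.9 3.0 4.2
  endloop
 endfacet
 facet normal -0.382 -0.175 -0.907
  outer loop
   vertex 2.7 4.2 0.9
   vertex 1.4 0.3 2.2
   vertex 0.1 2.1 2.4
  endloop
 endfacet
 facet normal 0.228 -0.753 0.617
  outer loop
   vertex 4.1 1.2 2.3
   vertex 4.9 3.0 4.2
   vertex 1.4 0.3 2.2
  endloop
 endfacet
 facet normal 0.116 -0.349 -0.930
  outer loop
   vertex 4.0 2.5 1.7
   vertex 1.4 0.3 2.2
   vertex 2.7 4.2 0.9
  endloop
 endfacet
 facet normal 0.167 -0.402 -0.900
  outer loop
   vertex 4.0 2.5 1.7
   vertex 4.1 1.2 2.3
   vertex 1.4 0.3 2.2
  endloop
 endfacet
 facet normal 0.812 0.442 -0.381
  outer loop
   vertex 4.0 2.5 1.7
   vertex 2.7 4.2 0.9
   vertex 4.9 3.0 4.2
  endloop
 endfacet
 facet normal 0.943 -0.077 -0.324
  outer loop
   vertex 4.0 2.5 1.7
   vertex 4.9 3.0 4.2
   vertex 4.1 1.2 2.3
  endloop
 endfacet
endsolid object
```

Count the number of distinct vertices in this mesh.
6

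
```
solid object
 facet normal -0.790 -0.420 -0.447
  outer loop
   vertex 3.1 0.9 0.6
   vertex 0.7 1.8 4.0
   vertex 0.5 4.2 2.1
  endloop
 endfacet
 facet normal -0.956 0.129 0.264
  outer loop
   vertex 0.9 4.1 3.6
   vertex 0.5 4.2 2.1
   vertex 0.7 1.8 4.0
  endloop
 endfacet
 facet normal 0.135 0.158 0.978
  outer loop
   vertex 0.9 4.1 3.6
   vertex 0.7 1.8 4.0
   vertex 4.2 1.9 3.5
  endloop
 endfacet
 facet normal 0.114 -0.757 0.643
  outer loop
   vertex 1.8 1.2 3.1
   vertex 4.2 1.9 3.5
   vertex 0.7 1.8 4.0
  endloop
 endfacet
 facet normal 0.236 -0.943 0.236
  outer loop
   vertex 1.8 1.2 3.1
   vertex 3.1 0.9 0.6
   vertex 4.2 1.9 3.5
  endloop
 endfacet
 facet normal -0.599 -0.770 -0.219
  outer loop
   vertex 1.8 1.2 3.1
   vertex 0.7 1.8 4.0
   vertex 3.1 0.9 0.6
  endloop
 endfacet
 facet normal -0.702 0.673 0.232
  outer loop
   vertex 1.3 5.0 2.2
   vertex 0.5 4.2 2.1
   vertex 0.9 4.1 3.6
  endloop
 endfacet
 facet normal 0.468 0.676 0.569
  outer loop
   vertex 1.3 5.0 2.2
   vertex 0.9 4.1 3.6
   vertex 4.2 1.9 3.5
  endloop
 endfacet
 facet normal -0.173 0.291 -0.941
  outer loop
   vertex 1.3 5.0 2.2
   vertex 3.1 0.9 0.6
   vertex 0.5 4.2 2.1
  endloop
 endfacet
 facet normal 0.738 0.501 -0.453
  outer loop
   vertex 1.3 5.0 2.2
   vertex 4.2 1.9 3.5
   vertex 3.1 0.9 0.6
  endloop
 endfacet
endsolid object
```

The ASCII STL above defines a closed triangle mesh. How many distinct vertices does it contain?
7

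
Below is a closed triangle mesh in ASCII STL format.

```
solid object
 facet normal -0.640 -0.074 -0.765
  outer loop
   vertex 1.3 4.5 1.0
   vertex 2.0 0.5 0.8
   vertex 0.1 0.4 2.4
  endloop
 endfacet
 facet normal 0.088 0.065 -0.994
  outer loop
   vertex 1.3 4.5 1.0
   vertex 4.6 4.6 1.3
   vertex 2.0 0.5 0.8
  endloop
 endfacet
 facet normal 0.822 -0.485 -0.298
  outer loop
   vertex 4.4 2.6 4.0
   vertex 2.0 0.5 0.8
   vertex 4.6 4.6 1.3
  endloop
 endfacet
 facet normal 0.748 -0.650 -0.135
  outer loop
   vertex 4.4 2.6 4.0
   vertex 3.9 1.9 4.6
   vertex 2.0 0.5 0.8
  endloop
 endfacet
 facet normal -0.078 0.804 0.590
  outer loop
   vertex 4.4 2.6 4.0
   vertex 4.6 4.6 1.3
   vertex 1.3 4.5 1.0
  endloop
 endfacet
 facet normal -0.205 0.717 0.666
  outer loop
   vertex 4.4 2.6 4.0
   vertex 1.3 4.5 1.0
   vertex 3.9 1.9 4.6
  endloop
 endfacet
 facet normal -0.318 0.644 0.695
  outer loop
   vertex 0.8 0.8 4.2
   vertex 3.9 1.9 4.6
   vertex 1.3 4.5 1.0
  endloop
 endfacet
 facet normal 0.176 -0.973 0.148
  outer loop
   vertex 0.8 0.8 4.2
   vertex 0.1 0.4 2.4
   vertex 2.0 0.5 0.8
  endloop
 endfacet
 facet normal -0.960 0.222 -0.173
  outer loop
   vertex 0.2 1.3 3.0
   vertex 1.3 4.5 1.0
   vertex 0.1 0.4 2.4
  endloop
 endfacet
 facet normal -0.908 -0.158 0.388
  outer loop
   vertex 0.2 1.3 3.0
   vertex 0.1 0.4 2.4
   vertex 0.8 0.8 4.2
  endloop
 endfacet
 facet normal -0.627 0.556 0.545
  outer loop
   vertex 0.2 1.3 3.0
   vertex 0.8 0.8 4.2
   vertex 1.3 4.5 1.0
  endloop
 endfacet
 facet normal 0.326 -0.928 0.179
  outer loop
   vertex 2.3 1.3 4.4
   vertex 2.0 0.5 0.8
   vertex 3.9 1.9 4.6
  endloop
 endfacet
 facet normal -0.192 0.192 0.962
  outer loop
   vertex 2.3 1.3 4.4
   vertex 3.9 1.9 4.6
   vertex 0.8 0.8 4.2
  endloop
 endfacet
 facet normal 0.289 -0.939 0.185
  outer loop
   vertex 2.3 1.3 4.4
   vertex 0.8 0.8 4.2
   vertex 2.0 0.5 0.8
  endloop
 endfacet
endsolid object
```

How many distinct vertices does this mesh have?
9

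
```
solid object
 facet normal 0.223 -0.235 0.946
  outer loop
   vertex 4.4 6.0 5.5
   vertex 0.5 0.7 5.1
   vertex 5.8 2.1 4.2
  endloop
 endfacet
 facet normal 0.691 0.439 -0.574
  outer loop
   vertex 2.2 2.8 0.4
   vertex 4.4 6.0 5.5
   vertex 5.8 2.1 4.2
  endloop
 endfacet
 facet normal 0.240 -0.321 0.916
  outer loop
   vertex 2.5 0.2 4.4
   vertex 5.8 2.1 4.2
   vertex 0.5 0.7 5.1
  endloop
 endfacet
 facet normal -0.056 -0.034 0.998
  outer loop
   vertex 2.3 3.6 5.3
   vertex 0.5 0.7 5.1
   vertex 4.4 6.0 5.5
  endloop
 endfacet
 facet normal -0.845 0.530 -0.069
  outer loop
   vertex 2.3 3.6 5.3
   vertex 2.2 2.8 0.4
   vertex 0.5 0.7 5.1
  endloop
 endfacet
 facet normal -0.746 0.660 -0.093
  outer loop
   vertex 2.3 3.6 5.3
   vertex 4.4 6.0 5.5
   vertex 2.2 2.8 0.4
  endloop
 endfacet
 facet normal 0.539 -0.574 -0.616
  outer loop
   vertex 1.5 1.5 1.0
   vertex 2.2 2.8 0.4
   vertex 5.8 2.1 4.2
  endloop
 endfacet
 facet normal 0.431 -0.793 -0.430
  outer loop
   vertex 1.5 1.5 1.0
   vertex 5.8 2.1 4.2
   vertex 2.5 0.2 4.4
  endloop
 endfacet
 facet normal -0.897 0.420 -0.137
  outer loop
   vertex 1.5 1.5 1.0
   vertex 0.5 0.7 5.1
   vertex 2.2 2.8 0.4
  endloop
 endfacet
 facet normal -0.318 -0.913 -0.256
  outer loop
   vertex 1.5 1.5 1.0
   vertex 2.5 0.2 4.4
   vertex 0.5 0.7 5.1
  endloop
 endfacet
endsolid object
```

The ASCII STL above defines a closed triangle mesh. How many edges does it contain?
15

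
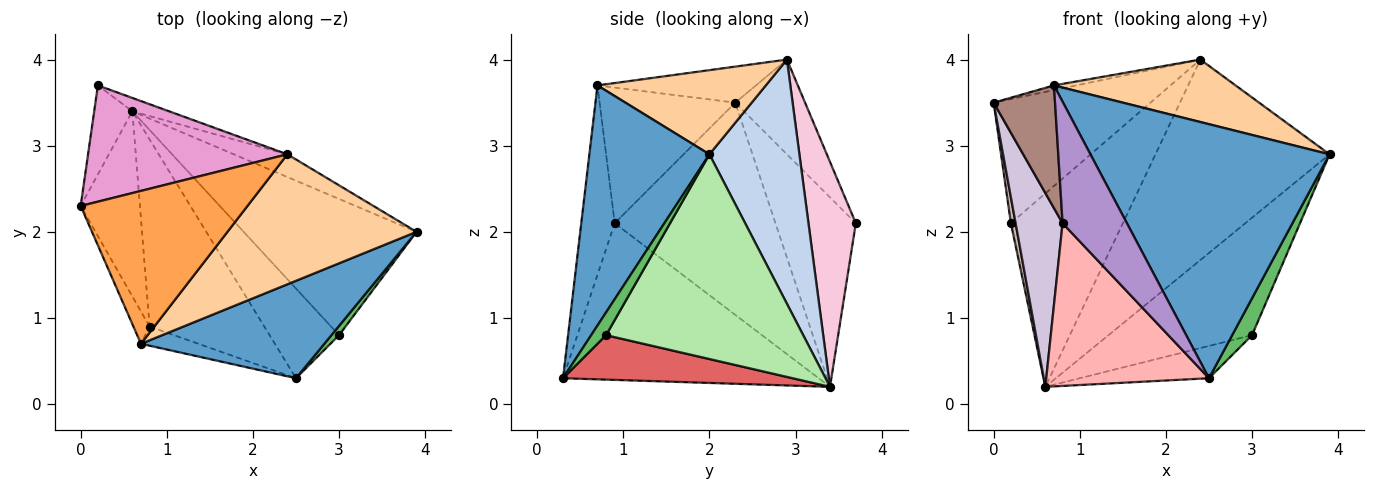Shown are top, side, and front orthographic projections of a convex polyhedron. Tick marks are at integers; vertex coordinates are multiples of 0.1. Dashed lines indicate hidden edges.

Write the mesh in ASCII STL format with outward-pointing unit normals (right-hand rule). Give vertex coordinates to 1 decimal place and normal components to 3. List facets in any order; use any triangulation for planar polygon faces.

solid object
 facet normal 0.424 -0.845 0.324
  outer loop
   vertex 0.7 0.7 3.7
   vertex 2.5 0.3 0.3
   vertex 3.9 2.0 2.9
  endloop
 endfacet
 facet normal 0.457 0.884 -0.100
  outer loop
   vertex 2.4 2.9 4.0
   vertex 3.9 2.0 2.9
   vertex 0.6 3.4 0.2
  endloop
 endfacet
 facet normal -0.211 0.030 0.977
  outer loop
   vertex 2.4 2.9 4.0
   vertex 0.0 2.3 3.5
   vertex 0.7 0.7 3.7
  endloop
 endfacet
 facet normal 0.372 -0.402 0.837
  outer loop
   vertex 2.4 2.9 4.0
   vertex 0.7 0.7 3.7
   vertex 3.9 2.0 2.9
  endloop
 endfacet
 facet normal 0.588 -0.784 0.196
  outer loop
   vertex 3.0 0.8 0.8
   vertex 3.9 2.0 2.9
   vertex 2.5 0.3 0.3
  endloop
 endfacet
 facet normal 0.668 0.486 -0.564
  outer loop
   vertex 3.0 0.8 0.8
   vertex 0.6 3.4 0.2
   vertex 3.9 2.0 2.9
  endloop
 endfacet
 facet normal 0.516 0.290 -0.806
  outer loop
   vertex 3.0 0.8 0.8
   vertex 2.5 0.3 0.3
   vertex 0.6 3.4 0.2
  endloop
 endfacet
 facet normal -0.718 -0.457 -0.526
  outer loop
   vertex 0.8 0.9 2.1
   vertex 0.6 3.4 0.2
   vertex 2.5 0.3 0.3
  endloop
 endfacet
 facet normal -0.457 -0.879 -0.138
  outer loop
   vertex 0.8 0.9 2.1
   vertex 2.5 0.3 0.3
   vertex 0.7 0.7 3.7
  endloop
 endfacet
 facet normal -0.927 -0.271 -0.259
  outer loop
   vertex 0.8 0.9 2.1
   vertex 0.0 2.3 3.5
   vertex 0.6 3.4 0.2
  endloop
 endfacet
 facet normal -0.906 -0.410 -0.108
  outer loop
   vertex 0.8 0.9 2.1
   vertex 0.7 0.7 3.7
   vertex 0.0 2.3 3.5
  endloop
 endfacet
 facet normal -0.979 -0.057 -0.197
  outer loop
   vertex 0.2 3.7 2.1
   vertex 0.6 3.4 0.2
   vertex 0.0 2.3 3.5
  endloop
 endfacet
 facet normal -0.309 0.694 0.650
  outer loop
   vertex 0.2 3.7 2.1
   vertex 0.0 2.3 3.5
   vertex 2.4 2.9 4.0
  endloop
 endfacet
 facet normal 0.389 0.919 -0.063
  outer loop
   vertex 0.2 3.7 2.1
   vertex 2.4 2.9 4.0
   vertex 0.6 3.4 0.2
  endloop
 endfacet
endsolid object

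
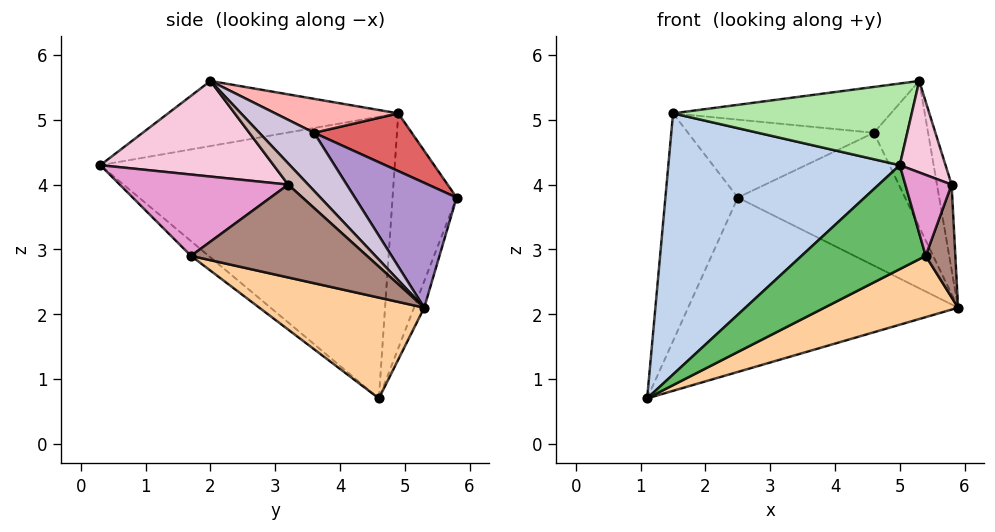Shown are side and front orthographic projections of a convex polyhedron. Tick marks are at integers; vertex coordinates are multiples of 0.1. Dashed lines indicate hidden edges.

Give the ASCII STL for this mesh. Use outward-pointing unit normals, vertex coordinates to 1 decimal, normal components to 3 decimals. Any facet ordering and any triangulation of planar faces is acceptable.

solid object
 facet normal -0.036 0.937 -0.347
  outer loop
   vertex 2.5 5.8 3.8
   vertex 5.9 5.3 2.1
   vertex 1.1 4.6 0.7
  endloop
 endfacet
 facet normal -0.781 -0.614 0.113
  outer loop
   vertex 1.5 4.9 5.1
   vertex 1.1 4.6 0.7
   vertex 5.0 0.3 4.3
  endloop
 endfacet
 facet normal -0.662 0.749 0.009
  outer loop
   vertex 1.5 4.9 5.1
   vertex 2.5 5.8 3.8
   vertex 1.1 4.6 0.7
  endloop
 endfacet
 facet normal 0.304 -0.247 -0.920
  outer loop
   vertex 5.4 1.7 2.9
   vertex 1.1 4.6 0.7
   vertex 5.9 5.3 2.1
  endloop
 endfacet
 facet normal -0.098 -0.690 -0.718
  outer loop
   vertex 5.4 1.7 2.9
   vertex 5.0 0.3 4.3
   vertex 1.1 4.6 0.7
  endloop
 endfacet
 facet normal -0.467 -0.484 0.740
  outer loop
   vertex 5.3 2.0 5.6
   vertex 1.5 4.9 5.1
   vertex 5.0 0.3 4.3
  endloop
 endfacet
 facet normal 0.334 0.635 0.697
  outer loop
   vertex 4.6 3.6 4.8
   vertex 2.5 5.8 3.8
   vertex 1.5 4.9 5.1
  endloop
 endfacet
 facet normal 0.298 0.528 0.795
  outer loop
   vertex 4.6 3.6 4.8
   vertex 1.5 4.9 5.1
   vertex 5.3 2.0 5.6
  endloop
 endfacet
 facet normal 0.408 0.671 0.619
  outer loop
   vertex 4.6 3.6 4.8
   vertex 5.9 5.3 2.1
   vertex 2.5 5.8 3.8
  endloop
 endfacet
 facet normal 0.559 0.553 0.618
  outer loop
   vertex 4.6 3.6 4.8
   vertex 5.3 2.0 5.6
   vertex 5.9 5.3 2.1
  endloop
 endfacet
 facet normal 0.978 -0.165 -0.131
  outer loop
   vertex 5.8 3.2 4.0
   vertex 5.4 1.7 2.9
   vertex 5.9 5.3 2.1
  endloop
 endfacet
 facet normal 0.663 0.485 0.571
  outer loop
   vertex 5.8 3.2 4.0
   vertex 5.9 5.3 2.1
   vertex 5.3 2.0 5.6
  endloop
 endfacet
 facet normal 0.964 -0.265 0.011
  outer loop
   vertex 5.8 3.2 4.0
   vertex 5.0 0.3 4.3
   vertex 5.4 1.7 2.9
  endloop
 endfacet
 facet normal 0.961 -0.254 0.110
  outer loop
   vertex 5.8 3.2 4.0
   vertex 5.3 2.0 5.6
   vertex 5.0 0.3 4.3
  endloop
 endfacet
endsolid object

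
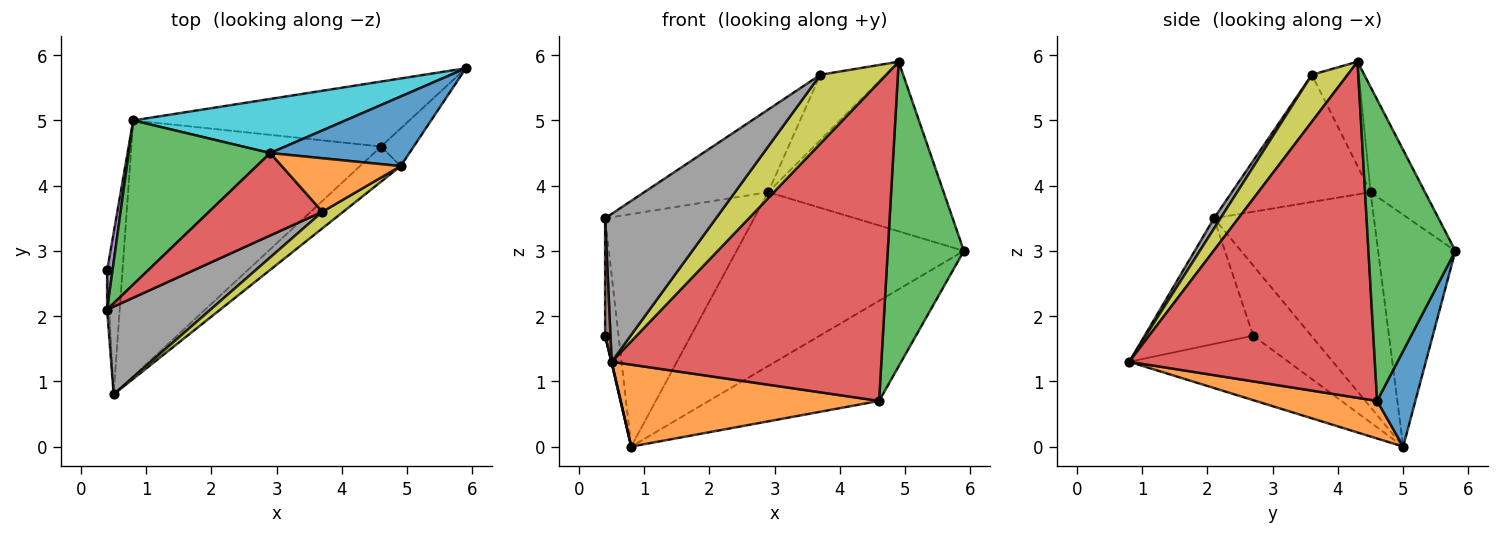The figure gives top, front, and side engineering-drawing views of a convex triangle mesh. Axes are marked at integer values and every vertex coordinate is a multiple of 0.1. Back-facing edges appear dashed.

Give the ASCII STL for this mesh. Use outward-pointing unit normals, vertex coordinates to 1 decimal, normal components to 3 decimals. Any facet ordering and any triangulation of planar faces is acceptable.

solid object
 facet normal 0.185 0.824 -0.535
  outer loop
   vertex 4.6 4.6 0.7
   vertex 0.8 5.0 0.0
   vertex 5.9 5.8 3.0
  endloop
 endfacet
 facet normal 0.142 -0.302 -0.943
  outer loop
   vertex 4.6 4.6 0.7
   vertex 0.5 0.8 1.3
   vertex 0.8 5.0 0.0
  endloop
 endfacet
 facet normal 0.750 -0.657 -0.081
  outer loop
   vertex 4.9 4.3 5.9
   vertex 4.6 4.6 0.7
   vertex 5.9 5.8 3.0
  endloop
 endfacet
 facet normal 0.671 -0.737 -0.081
  outer loop
   vertex 4.9 4.3 5.9
   vertex 0.5 0.8 1.3
   vertex 4.6 4.6 0.7
  endloop
 endfacet
 facet normal -0.972 0.224 0.075
  outer loop
   vertex 0.4 2.7 1.7
   vertex 0.4 2.1 3.5
   vertex 0.8 5.0 0.0
  endloop
 endfacet
 facet normal -0.999 -0.049 -0.016
  outer loop
   vertex 0.4 2.7 1.7
   vertex 0.5 0.8 1.3
   vertex 0.4 2.1 3.5
  endloop
 endfacet
 facet normal -0.973 -0.002 -0.232
  outer loop
   vertex 0.4 2.7 1.7
   vertex 0.8 5.0 0.0
   vertex 0.5 0.8 1.3
  endloop
 endfacet
 facet normal 0.051 -0.859 0.510
  outer loop
   vertex 3.7 3.6 5.7
   vertex 0.4 2.1 3.5
   vertex 0.5 0.8 1.3
  endloop
 endfacet
 facet normal 0.467 -0.860 0.207
  outer loop
   vertex 3.7 3.6 5.7
   vertex 0.5 0.8 1.3
   vertex 4.9 4.3 5.9
  endloop
 endfacet
 facet normal -0.309 0.908 0.283
  outer loop
   vertex 2.9 4.5 3.9
   vertex 5.9 5.8 3.0
   vertex 0.8 5.0 0.0
  endloop
 endfacet
 facet normal -0.276 0.889 0.365
  outer loop
   vertex 2.9 4.5 3.9
   vertex 4.9 4.3 5.9
   vertex 5.9 5.8 3.0
  endloop
 endfacet
 facet normal -0.486 0.676 0.554
  outer loop
   vertex 2.9 4.5 3.9
   vertex 3.7 3.6 5.7
   vertex 4.9 4.3 5.9
  endloop
 endfacet
 facet normal -0.659 0.614 0.434
  outer loop
   vertex 2.9 4.5 3.9
   vertex 0.8 5.0 0.0
   vertex 0.4 2.1 3.5
  endloop
 endfacet
 facet normal -0.621 0.555 0.553
  outer loop
   vertex 2.9 4.5 3.9
   vertex 0.4 2.1 3.5
   vertex 3.7 3.6 5.7
  endloop
 endfacet
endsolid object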